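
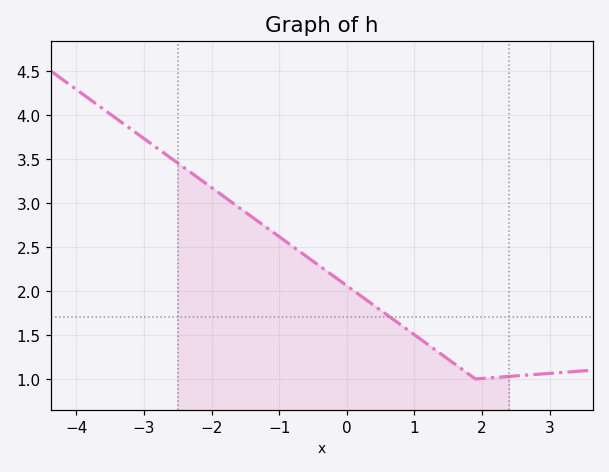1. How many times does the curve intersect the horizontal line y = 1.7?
1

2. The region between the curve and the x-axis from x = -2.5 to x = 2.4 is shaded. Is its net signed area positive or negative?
positive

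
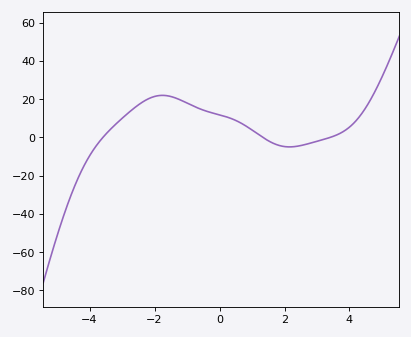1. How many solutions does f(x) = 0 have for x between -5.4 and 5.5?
3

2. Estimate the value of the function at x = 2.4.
-4.56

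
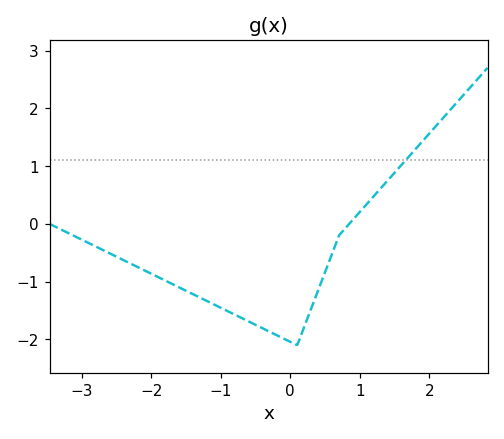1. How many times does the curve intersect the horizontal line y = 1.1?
1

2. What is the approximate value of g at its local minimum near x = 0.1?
-2.1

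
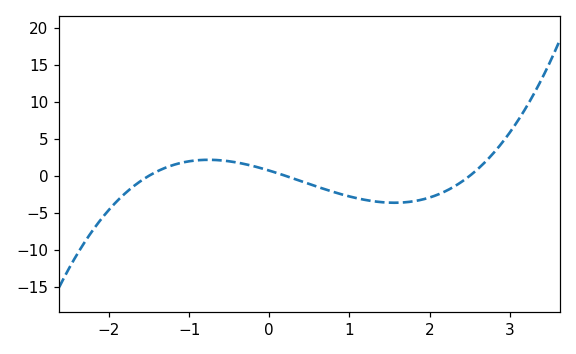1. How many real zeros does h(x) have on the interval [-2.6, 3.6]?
3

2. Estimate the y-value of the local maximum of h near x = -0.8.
2.15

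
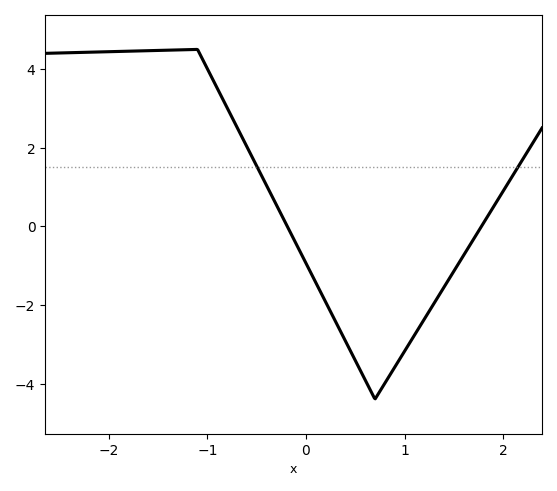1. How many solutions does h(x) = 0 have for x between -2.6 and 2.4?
2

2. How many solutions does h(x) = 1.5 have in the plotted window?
2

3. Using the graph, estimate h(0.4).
-3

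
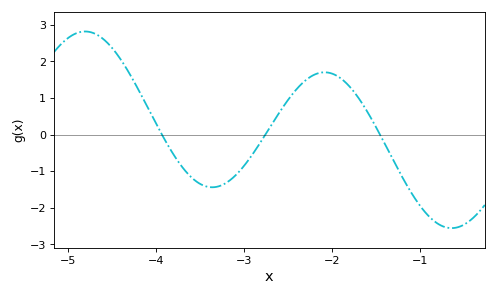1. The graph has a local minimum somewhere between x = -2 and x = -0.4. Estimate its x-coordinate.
-0.638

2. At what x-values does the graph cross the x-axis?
-3.93, -2.75, -1.45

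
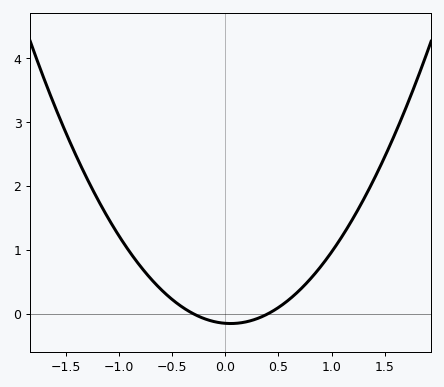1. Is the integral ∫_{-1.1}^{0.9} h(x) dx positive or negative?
positive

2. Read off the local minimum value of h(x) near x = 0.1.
-0.2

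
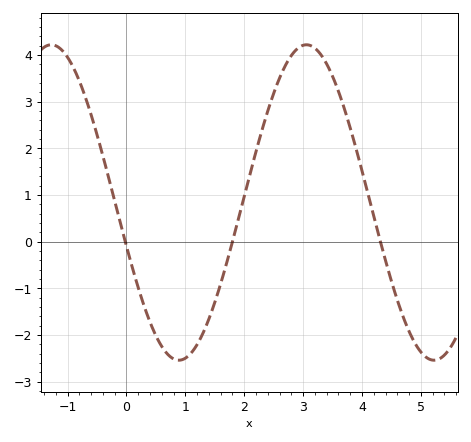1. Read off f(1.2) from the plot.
-2.2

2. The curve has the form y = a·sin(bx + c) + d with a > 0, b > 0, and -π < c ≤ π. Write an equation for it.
y = 3.38sin(1.45x - 2.86) + 0.84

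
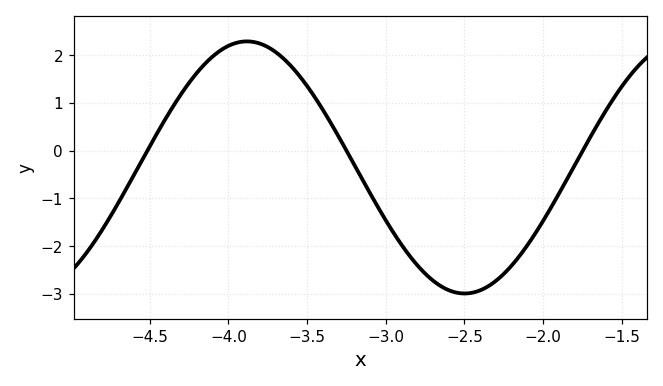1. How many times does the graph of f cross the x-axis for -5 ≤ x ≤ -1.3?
3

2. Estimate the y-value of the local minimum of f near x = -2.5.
-2.99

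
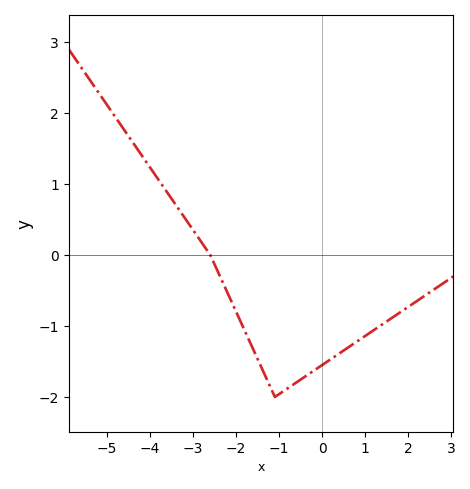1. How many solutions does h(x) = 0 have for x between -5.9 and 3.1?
1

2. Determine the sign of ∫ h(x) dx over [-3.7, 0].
negative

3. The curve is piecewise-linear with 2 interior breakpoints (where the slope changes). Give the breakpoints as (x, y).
(-2.6, 0); (-1.1, -2)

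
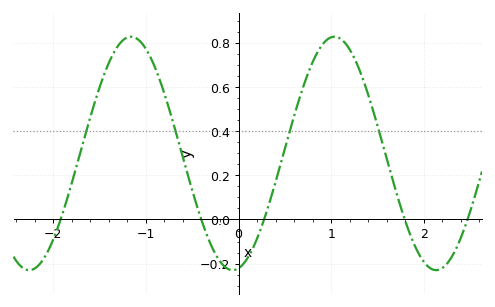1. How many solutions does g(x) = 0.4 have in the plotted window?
4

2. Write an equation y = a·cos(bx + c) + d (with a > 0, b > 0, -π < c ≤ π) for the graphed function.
y = 0.53cos(2.86x - 2.96) + 0.3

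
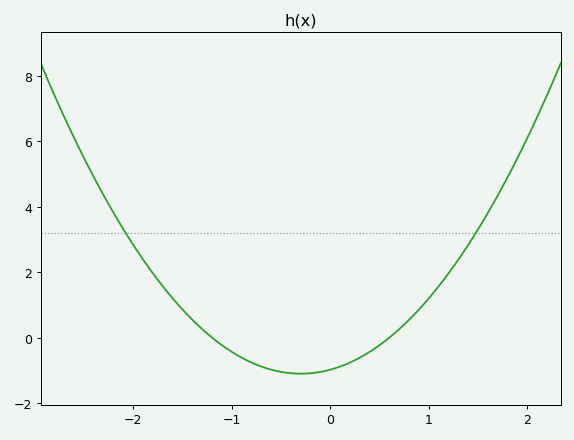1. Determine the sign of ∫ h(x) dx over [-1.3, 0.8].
negative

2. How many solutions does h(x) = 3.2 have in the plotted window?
2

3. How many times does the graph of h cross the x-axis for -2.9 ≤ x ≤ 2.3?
2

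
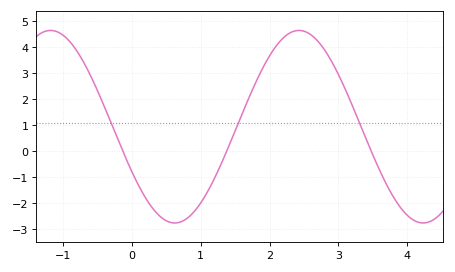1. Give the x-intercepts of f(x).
-0.132, 1.38, 3.48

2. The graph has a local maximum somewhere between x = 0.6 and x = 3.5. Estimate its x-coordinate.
2.43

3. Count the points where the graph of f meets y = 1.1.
3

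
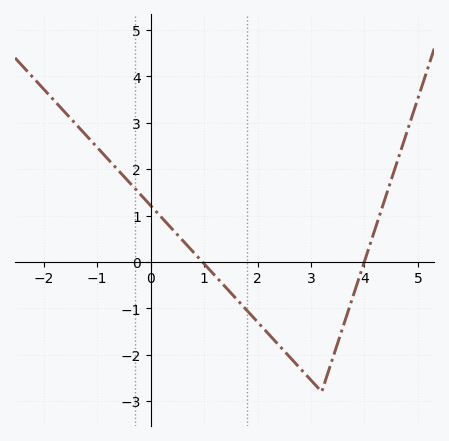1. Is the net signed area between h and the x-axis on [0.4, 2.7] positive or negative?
negative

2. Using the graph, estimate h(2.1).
-1.4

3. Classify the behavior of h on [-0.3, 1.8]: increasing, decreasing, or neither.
decreasing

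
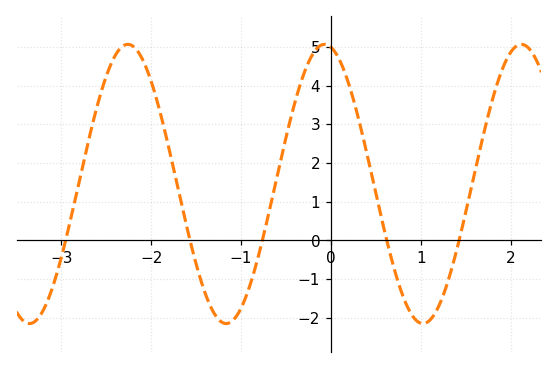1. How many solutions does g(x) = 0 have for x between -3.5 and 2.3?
5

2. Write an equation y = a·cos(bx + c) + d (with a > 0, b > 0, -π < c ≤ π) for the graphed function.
y = 3.61cos(2.9x + 0.2) + 1.46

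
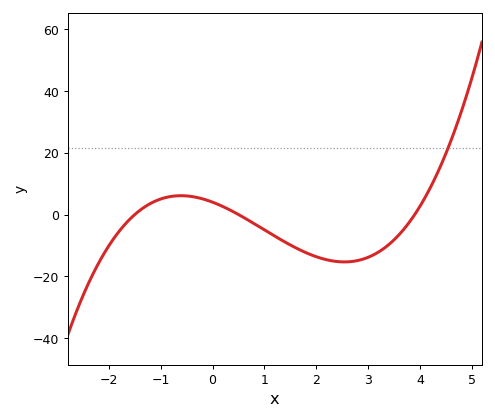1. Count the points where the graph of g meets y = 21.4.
1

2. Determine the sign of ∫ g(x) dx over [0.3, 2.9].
negative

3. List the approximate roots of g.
-1.5, 0.5, 3.9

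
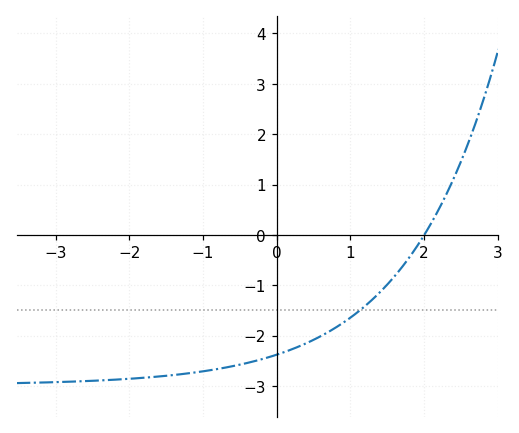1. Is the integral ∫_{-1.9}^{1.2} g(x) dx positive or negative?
negative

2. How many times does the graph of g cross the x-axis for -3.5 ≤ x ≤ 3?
1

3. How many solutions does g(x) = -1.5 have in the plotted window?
1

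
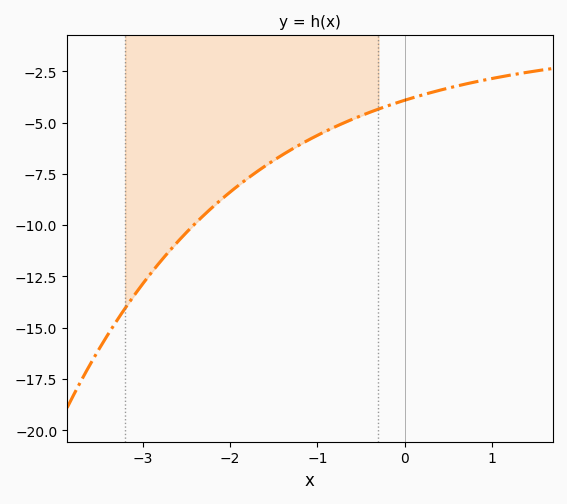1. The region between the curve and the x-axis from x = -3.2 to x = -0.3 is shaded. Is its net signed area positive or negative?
negative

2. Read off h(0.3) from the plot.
-3.54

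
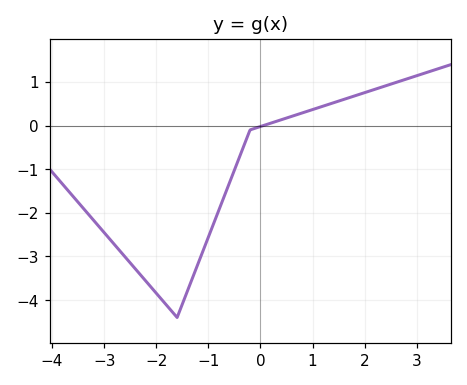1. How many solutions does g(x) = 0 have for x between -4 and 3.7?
1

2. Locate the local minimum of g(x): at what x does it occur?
-1.6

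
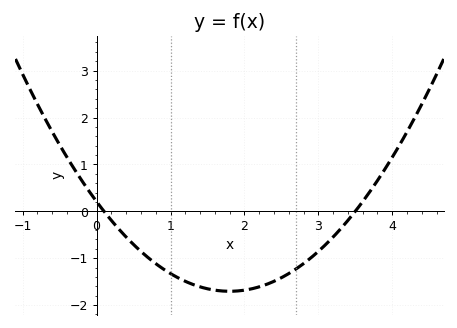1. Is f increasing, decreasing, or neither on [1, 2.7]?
neither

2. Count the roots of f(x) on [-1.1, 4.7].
2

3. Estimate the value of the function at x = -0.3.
0.897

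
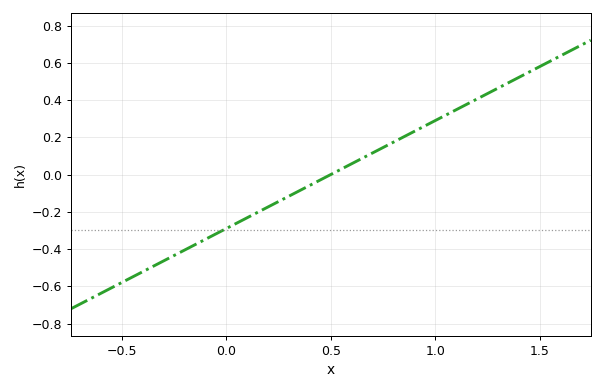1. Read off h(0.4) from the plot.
-0.06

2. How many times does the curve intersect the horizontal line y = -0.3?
1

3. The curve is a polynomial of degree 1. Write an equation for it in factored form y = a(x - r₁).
y = 0.58(x - 0.5)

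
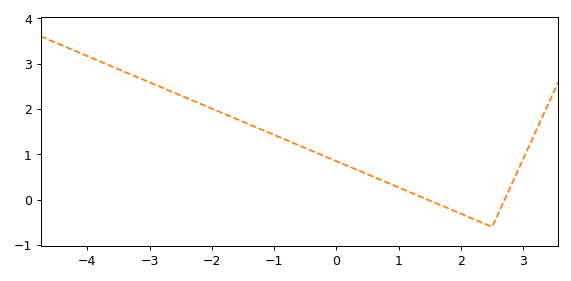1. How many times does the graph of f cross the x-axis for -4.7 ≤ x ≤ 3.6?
2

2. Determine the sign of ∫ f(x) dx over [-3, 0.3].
positive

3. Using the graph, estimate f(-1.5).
1.7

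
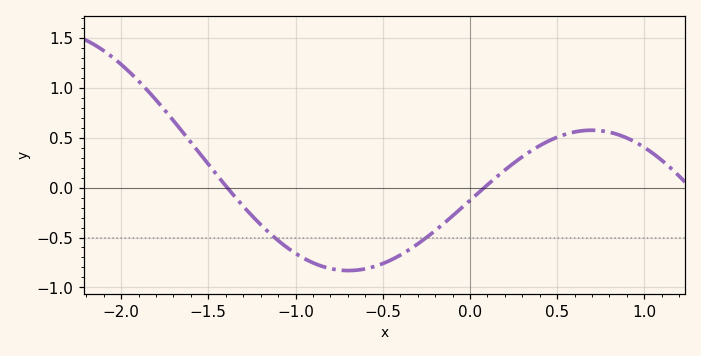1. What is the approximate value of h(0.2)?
0.2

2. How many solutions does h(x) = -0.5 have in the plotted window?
2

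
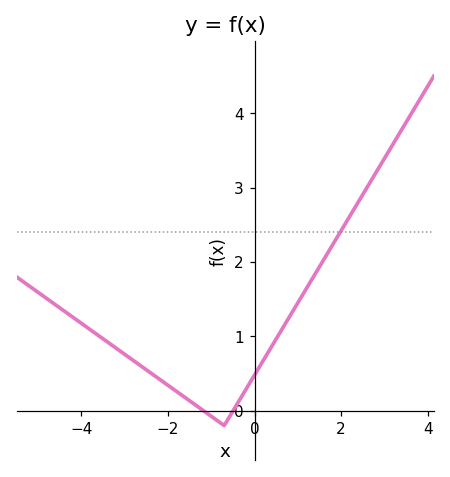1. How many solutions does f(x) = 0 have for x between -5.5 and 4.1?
2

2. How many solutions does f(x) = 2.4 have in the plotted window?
1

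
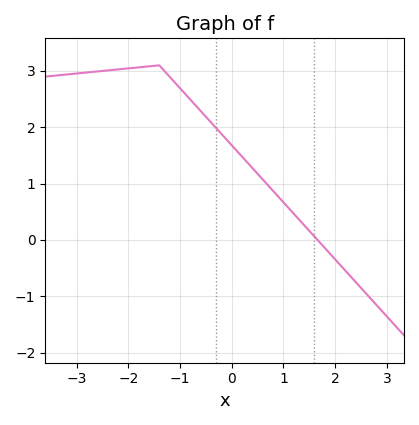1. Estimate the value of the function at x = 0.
1.68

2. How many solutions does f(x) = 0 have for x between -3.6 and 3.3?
1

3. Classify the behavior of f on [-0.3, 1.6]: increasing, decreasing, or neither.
decreasing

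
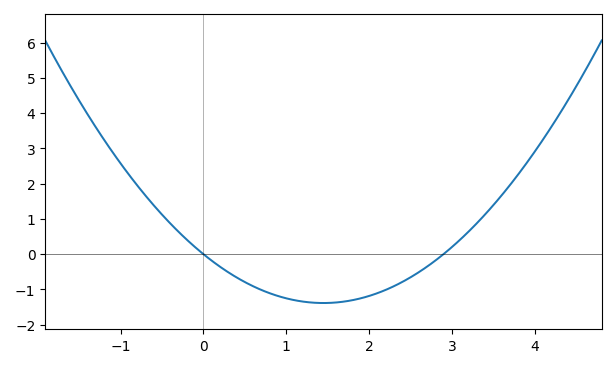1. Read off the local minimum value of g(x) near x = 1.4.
-1.39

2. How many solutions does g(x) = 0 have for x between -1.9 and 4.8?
2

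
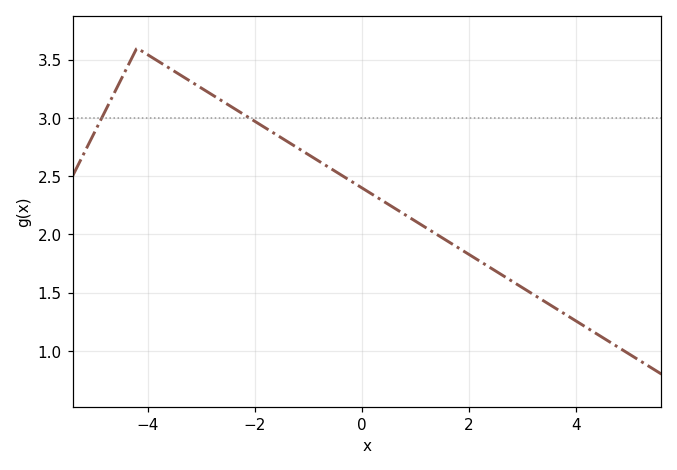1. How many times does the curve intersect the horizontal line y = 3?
2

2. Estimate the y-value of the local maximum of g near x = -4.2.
3.6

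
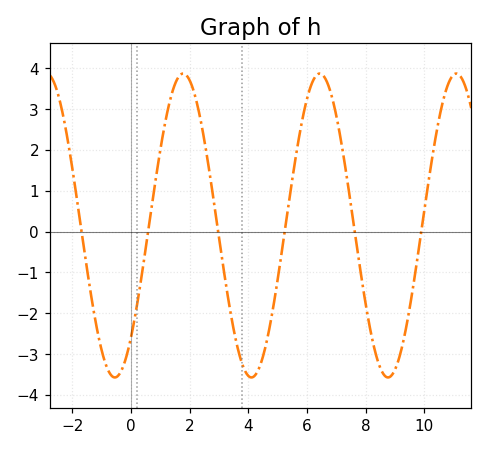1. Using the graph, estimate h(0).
-2.6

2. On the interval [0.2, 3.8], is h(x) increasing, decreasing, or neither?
neither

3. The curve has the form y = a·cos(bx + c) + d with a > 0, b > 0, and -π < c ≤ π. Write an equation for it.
y = 3.72cos(1.35x - 2.4) + 0.15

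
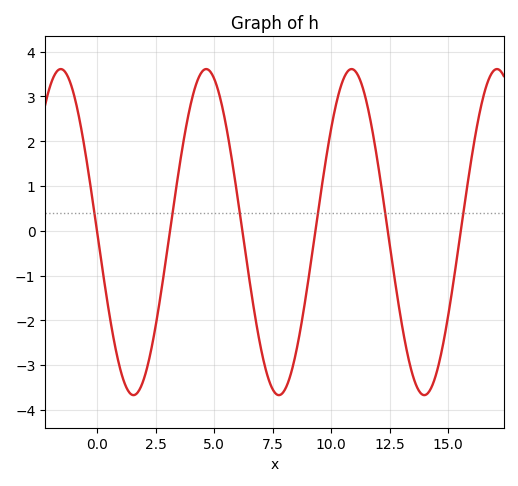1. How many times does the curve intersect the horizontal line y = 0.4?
6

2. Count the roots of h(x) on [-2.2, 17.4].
6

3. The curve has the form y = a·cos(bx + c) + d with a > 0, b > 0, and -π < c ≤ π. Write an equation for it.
y = 3.64cos(1x + 1.6) - 0.03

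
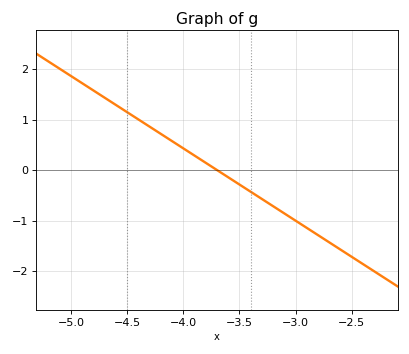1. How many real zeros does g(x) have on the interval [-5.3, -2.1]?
1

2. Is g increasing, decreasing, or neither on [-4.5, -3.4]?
decreasing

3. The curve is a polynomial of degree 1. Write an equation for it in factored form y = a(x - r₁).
y = -1.43(x + 3.7)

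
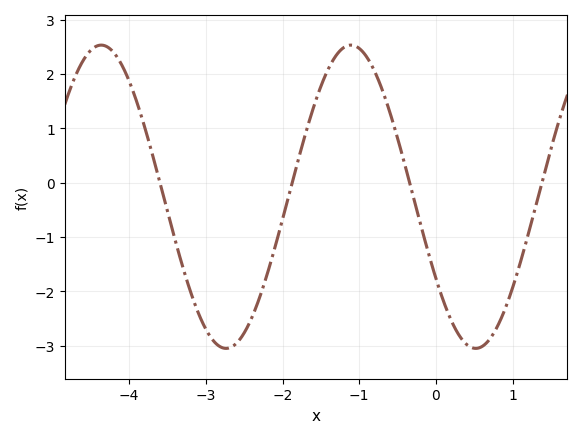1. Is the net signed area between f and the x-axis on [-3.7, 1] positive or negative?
negative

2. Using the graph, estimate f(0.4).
-2.98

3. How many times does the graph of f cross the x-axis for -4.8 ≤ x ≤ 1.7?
4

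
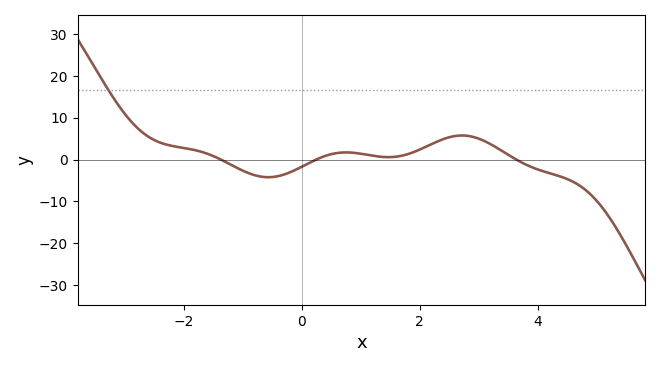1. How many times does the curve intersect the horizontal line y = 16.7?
1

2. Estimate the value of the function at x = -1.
-3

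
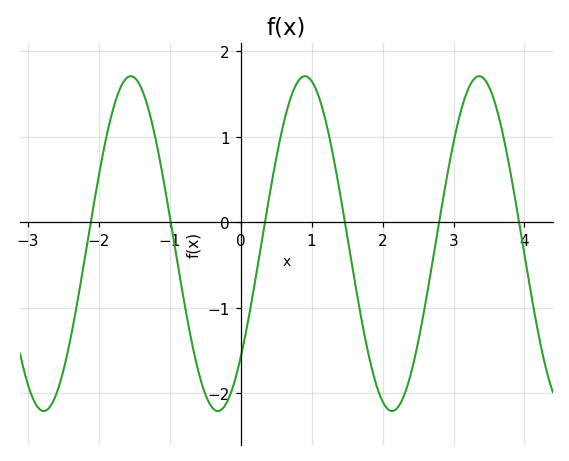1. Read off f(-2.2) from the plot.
-0.4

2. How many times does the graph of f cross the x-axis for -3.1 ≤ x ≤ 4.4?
6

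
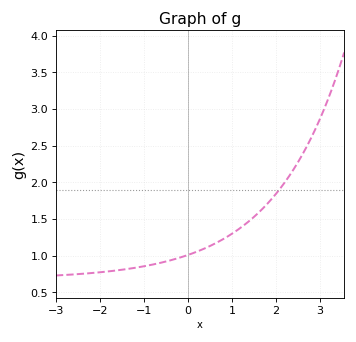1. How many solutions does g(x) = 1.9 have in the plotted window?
1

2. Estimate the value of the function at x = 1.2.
1.4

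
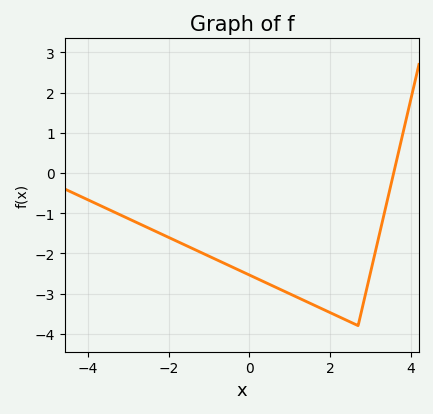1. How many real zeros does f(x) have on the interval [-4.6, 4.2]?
1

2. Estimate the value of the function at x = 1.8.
-3.38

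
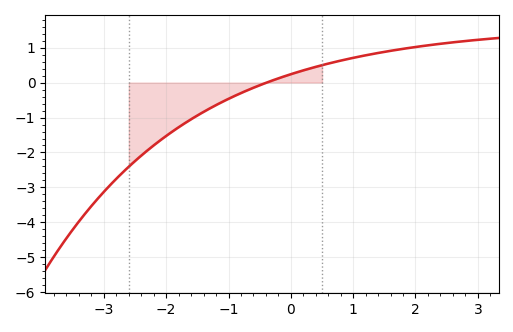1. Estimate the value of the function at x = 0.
0.2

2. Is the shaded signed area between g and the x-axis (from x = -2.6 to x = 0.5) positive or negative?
negative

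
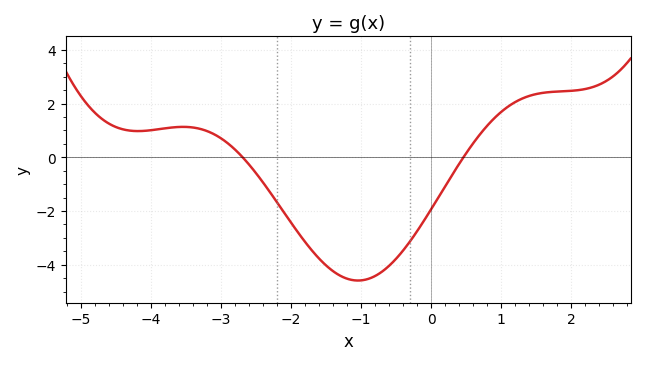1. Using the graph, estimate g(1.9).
2.46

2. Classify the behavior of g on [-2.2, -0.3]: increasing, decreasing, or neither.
neither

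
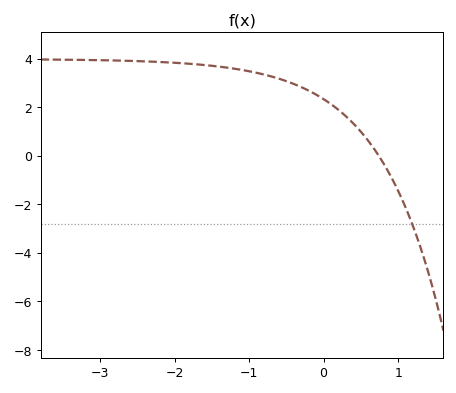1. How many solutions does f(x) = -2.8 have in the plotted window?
1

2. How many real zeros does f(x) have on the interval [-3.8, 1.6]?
1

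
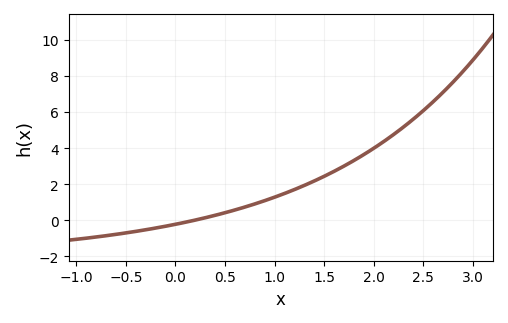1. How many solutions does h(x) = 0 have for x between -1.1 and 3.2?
1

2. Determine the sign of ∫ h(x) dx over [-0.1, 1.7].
positive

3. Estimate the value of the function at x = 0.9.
1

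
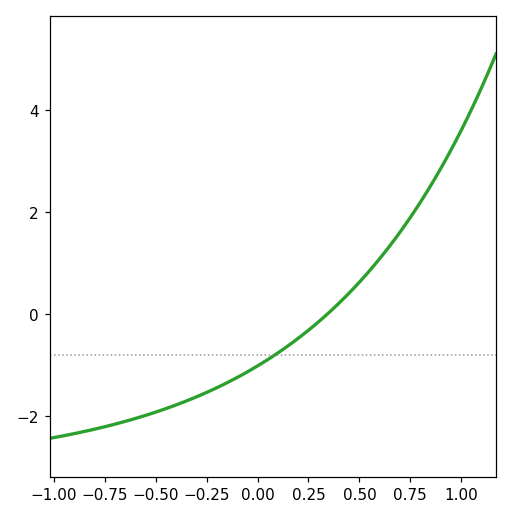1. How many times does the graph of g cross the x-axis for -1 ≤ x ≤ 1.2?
1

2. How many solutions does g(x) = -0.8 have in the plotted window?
1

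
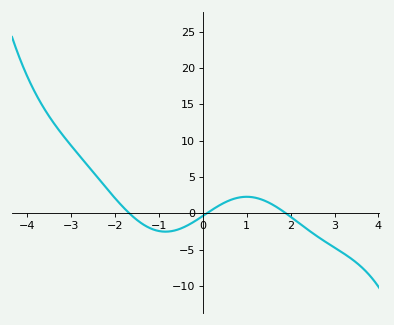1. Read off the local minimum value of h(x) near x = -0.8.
-2.5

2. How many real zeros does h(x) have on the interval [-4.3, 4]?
3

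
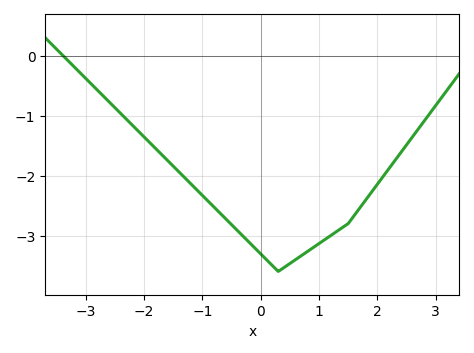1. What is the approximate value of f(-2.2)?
-1.2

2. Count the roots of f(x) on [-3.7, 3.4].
1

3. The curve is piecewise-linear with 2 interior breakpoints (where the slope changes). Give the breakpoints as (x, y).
(0.3, -3.6); (1.5, -2.8)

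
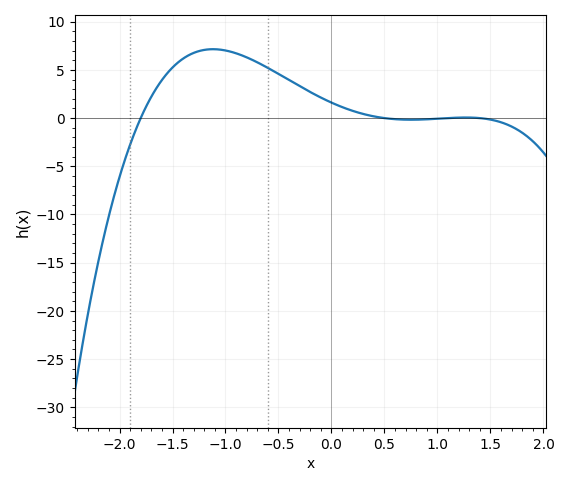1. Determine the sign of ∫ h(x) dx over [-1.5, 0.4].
positive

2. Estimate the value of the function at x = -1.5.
5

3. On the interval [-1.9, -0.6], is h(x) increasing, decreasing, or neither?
neither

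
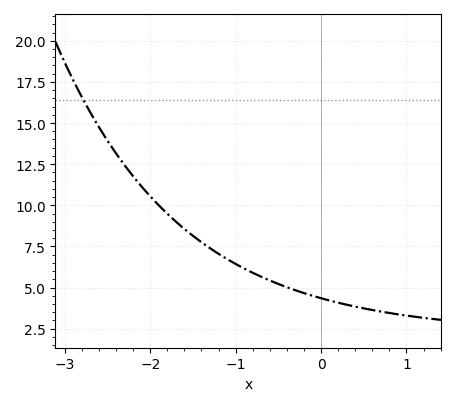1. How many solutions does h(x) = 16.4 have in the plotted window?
1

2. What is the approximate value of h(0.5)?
3.8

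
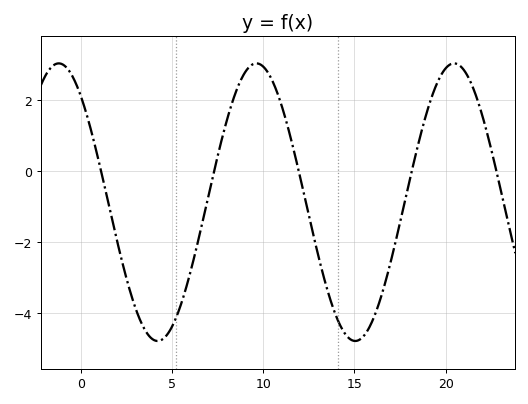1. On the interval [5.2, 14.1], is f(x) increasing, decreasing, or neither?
neither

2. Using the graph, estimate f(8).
1.4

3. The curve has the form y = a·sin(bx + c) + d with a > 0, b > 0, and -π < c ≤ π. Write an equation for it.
y = 3.91sin(0.58x + 2.3) - 0.87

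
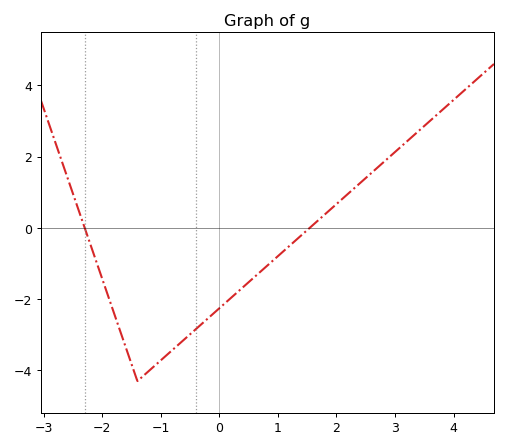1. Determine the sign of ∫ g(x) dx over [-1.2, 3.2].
negative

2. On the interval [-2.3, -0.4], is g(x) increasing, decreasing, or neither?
neither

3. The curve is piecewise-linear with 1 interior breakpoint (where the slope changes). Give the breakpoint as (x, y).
(-1.4, -4.3)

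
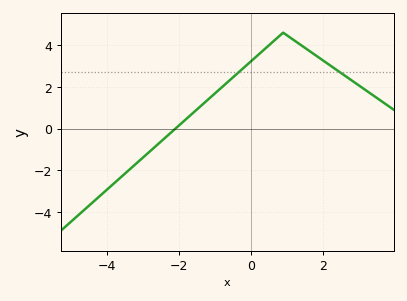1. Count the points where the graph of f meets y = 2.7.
2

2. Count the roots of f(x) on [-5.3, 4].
1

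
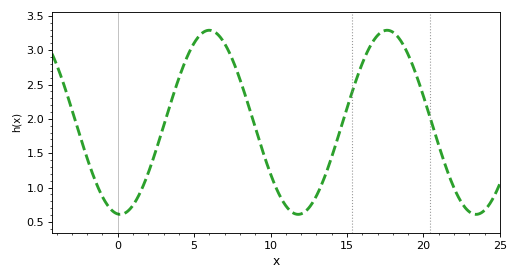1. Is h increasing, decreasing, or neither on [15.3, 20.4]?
neither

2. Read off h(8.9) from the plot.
1.95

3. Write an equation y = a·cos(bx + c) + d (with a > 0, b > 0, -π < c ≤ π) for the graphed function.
y = 1.34cos(0.54x + 3.1) + 1.95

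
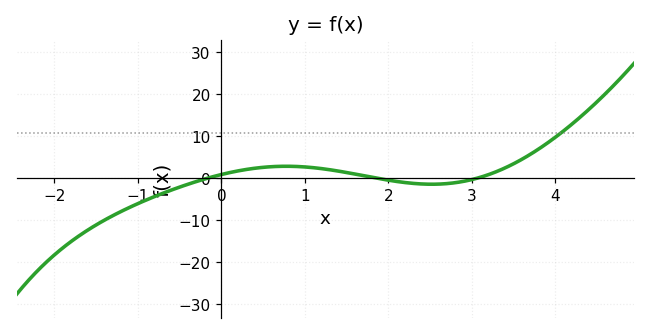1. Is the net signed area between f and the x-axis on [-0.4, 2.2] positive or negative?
positive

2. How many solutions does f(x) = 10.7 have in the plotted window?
1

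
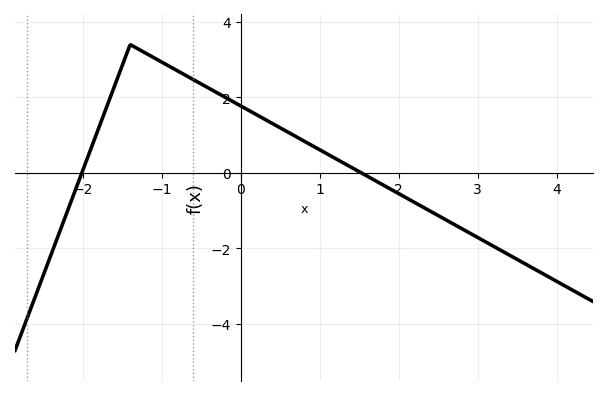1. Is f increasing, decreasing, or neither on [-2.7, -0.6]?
neither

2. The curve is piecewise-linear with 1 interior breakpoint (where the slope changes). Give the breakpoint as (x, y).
(-1.4, 3.4)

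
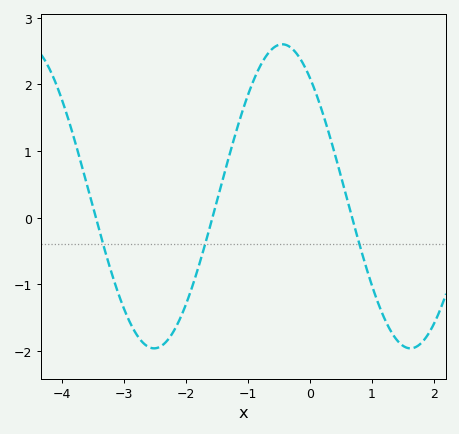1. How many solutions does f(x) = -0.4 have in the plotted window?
3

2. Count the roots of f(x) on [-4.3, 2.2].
3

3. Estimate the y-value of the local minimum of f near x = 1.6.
-2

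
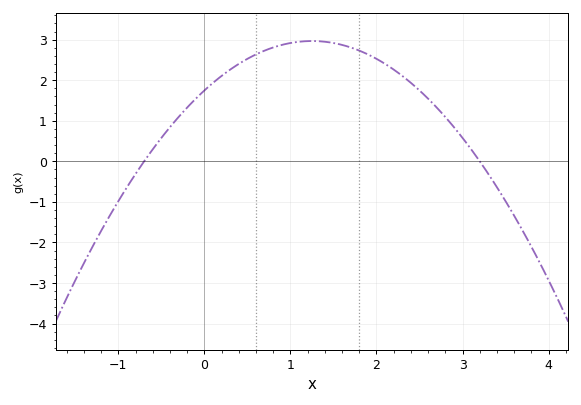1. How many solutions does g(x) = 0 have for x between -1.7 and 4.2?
2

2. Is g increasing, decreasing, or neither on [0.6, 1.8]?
neither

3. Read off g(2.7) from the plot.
1.3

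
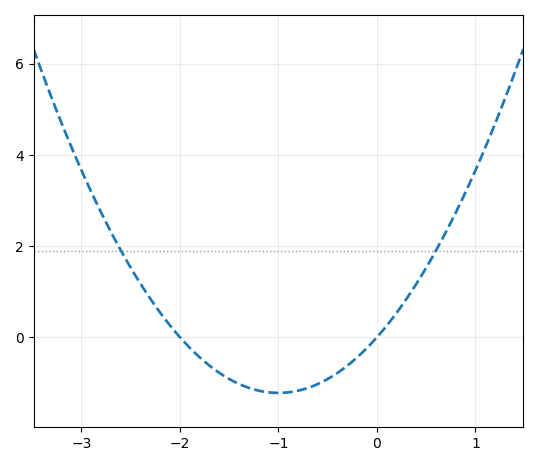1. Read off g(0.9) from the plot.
3.18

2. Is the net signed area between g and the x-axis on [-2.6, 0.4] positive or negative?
negative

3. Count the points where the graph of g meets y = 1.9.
2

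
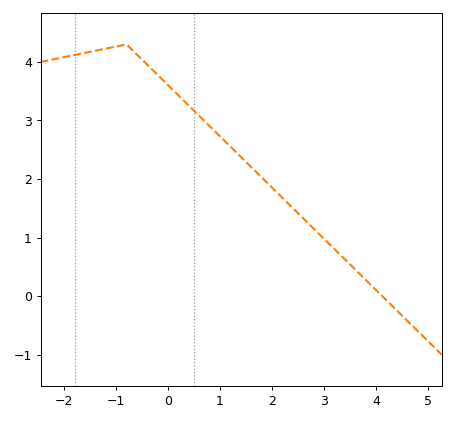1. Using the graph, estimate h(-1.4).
4.2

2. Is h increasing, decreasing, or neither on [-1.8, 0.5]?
neither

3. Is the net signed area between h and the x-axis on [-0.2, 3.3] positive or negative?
positive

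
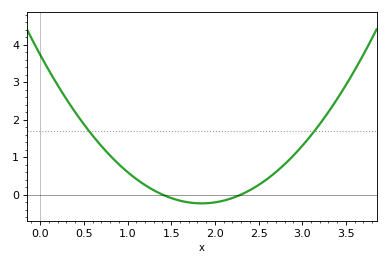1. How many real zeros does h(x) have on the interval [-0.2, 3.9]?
2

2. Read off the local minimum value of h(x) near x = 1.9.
-0.235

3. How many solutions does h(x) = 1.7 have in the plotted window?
2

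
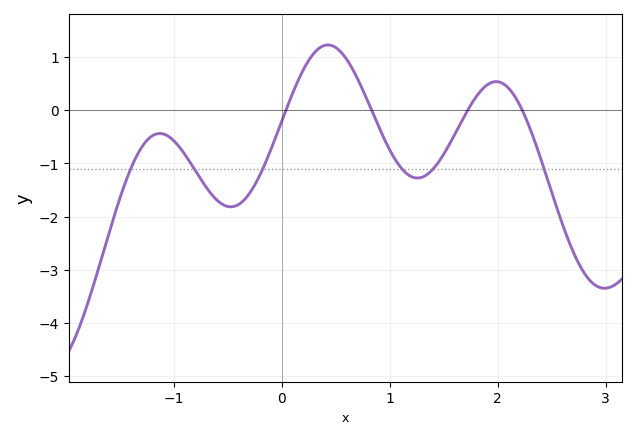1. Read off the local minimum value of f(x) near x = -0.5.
-1.8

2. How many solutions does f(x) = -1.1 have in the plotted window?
6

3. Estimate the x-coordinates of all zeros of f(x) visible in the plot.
0, 0.8, 1.7, 2.2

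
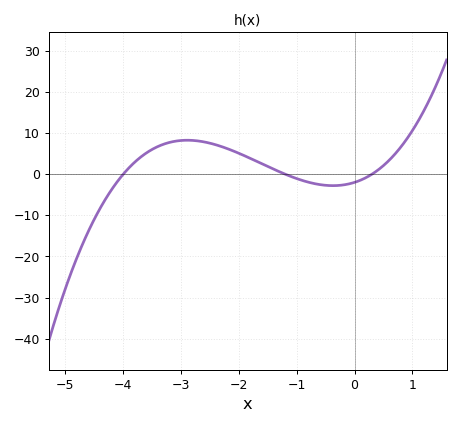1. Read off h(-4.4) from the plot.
-8.3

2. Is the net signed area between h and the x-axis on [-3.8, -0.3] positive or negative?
positive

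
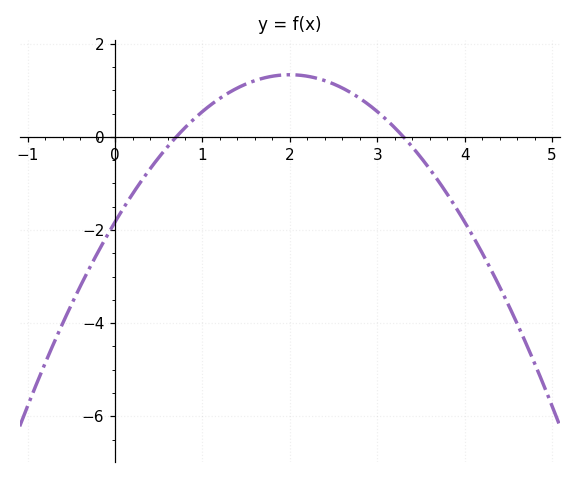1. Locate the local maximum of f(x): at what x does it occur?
2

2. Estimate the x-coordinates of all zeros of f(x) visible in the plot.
0.7, 3.3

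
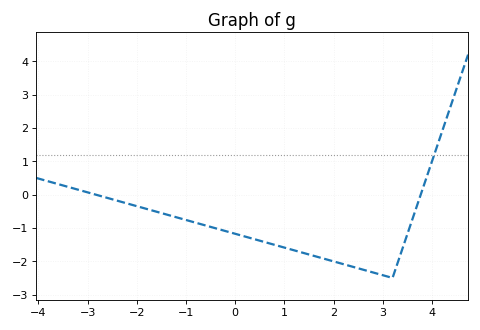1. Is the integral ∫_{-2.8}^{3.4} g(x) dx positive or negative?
negative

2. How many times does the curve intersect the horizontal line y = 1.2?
1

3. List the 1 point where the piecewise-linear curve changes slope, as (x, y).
(3.2, -2.5)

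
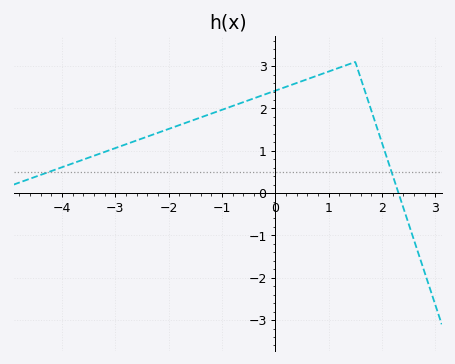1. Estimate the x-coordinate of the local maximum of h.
1.4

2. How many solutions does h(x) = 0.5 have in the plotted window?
2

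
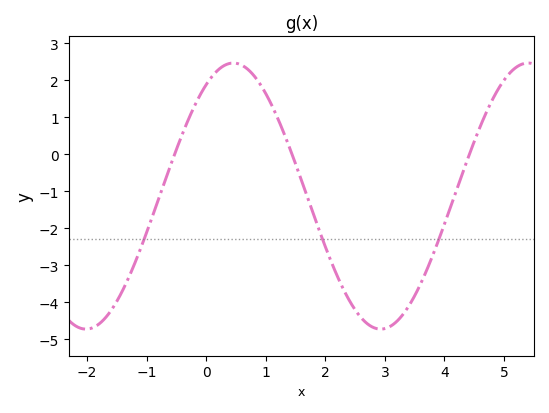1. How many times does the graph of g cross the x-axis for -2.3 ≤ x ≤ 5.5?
3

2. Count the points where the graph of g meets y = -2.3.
3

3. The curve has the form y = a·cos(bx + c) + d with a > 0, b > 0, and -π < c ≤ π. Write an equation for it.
y = 3.6cos(1.27x - 0.58) - 1.13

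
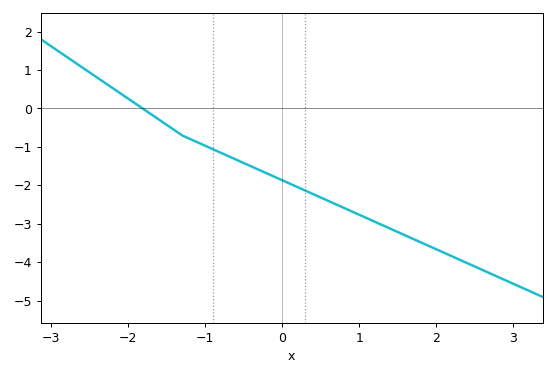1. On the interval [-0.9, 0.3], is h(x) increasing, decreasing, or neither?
decreasing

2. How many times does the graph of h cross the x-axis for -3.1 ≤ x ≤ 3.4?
1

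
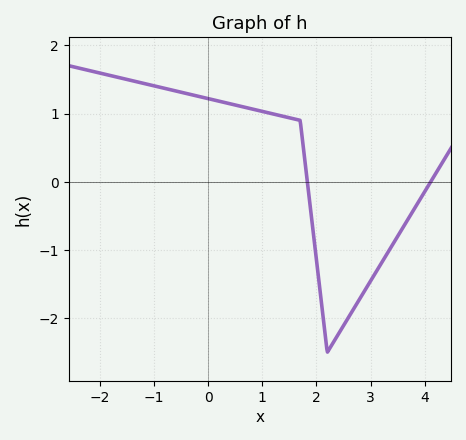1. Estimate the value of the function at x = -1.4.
1.48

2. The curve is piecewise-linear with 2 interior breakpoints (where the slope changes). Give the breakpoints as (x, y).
(1.7, 0.9); (2.2, -2.5)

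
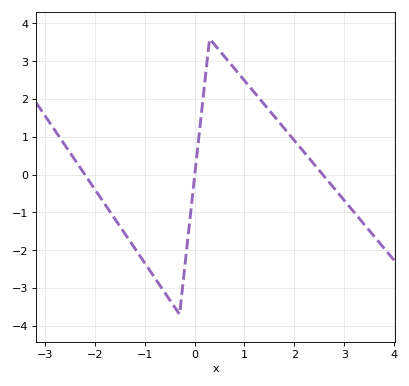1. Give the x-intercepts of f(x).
-2.2, 0, 2.6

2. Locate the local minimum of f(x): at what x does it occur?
-0.3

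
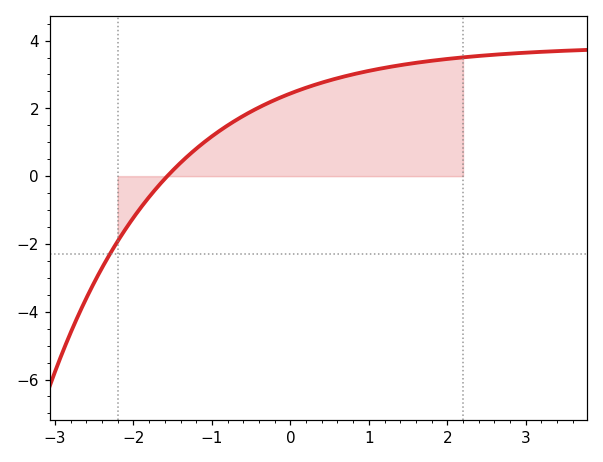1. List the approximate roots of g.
-1.6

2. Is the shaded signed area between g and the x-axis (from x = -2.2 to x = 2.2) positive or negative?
positive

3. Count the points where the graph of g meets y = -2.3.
1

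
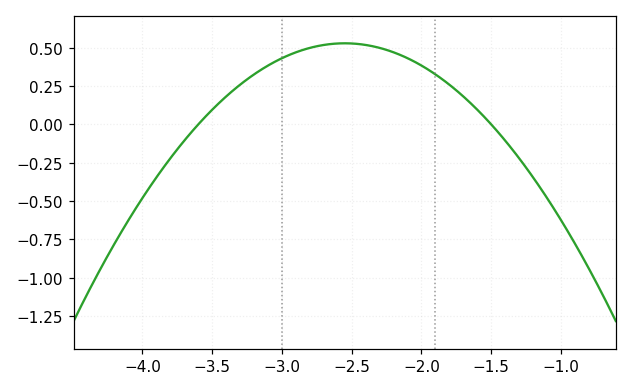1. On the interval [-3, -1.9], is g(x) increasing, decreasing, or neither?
neither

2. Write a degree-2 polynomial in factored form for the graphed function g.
y = -0.48(x + 3.6)(x + 1.5)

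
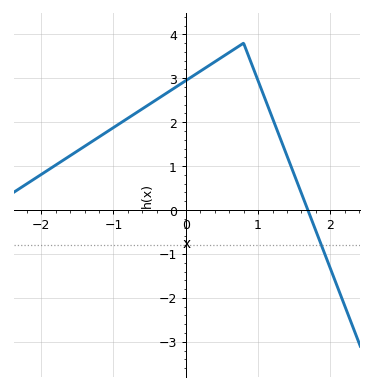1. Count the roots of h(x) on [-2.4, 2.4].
1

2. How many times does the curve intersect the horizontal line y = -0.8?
1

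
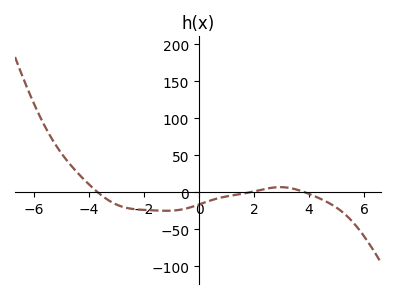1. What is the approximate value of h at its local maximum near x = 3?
6.74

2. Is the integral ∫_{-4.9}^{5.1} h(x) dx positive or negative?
negative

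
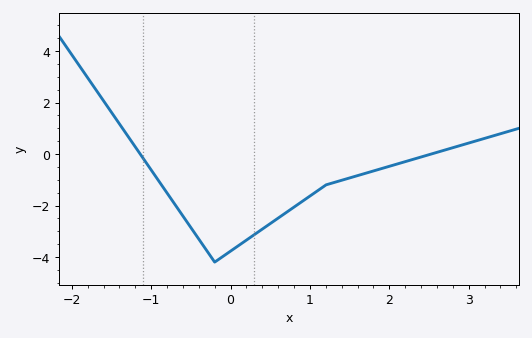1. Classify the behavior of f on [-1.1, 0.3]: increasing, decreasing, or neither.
neither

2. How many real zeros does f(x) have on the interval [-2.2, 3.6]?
2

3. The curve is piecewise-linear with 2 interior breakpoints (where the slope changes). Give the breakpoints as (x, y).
(-0.2, -4.2); (1.2, -1.2)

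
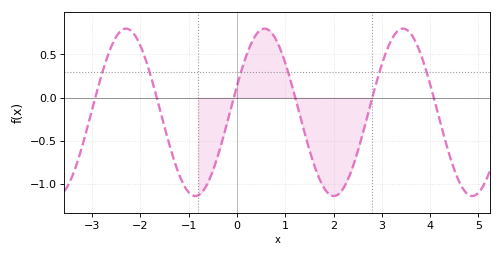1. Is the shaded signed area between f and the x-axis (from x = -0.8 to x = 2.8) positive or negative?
negative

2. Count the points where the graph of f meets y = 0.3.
6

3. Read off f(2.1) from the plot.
-1.1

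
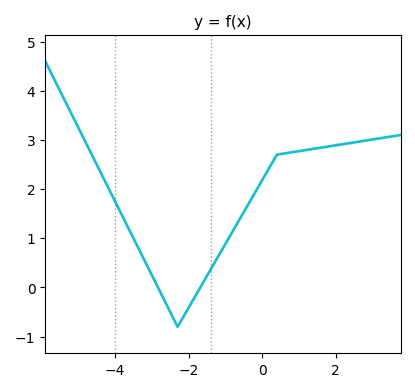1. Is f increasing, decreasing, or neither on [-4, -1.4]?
neither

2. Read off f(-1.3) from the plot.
0.5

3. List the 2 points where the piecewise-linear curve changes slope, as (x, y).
(-2.3, -0.8); (0.4, 2.7)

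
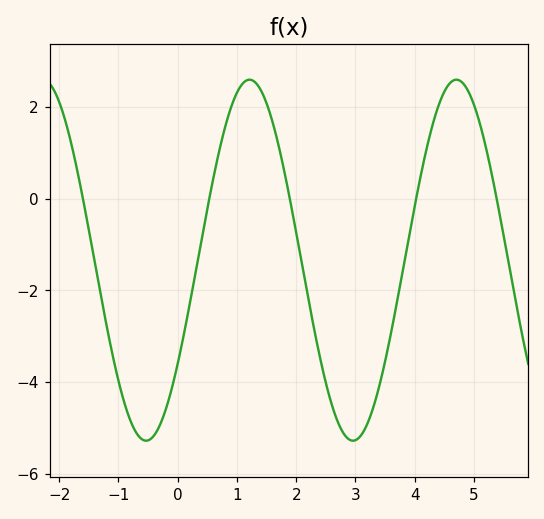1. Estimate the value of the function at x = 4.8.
2.54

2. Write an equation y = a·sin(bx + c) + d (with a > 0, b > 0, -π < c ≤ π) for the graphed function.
y = 3.94sin(1.8x - 0.612) - 1.34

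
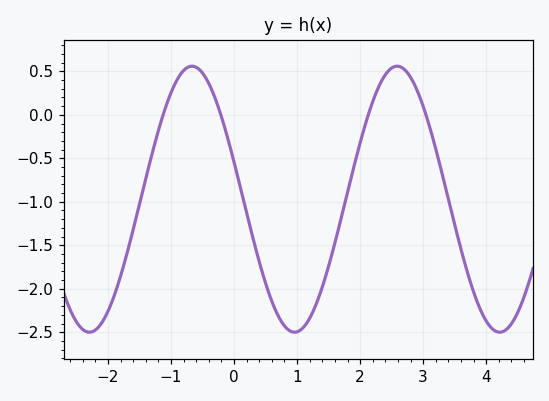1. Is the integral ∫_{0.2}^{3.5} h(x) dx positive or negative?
negative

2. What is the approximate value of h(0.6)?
-2.15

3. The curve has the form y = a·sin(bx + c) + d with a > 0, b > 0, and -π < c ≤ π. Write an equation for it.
y = 1.53sin(1.93x + 2.86) - 0.97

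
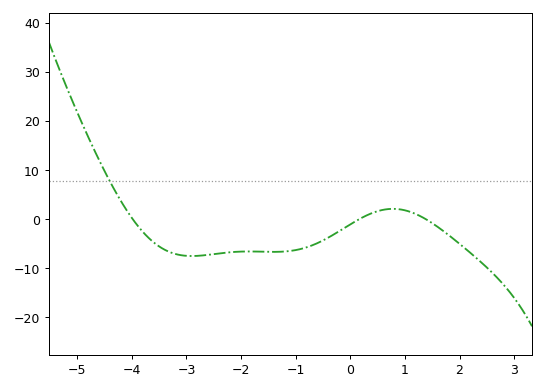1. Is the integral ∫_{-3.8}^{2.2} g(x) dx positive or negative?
negative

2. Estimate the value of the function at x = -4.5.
9.8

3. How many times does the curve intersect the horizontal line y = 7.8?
1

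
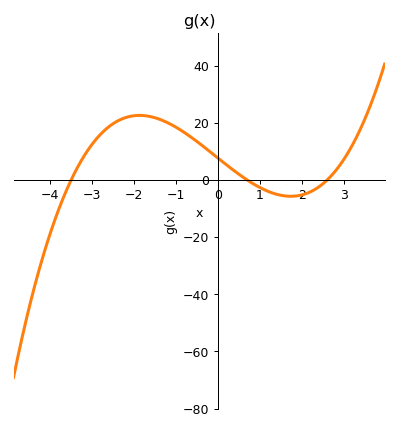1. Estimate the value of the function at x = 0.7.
0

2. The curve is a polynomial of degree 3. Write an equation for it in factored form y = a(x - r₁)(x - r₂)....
y = 1.21(x + 3.5)(x - 0.7)(x - 2.6)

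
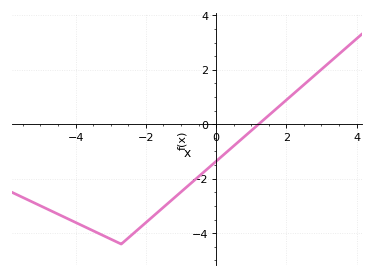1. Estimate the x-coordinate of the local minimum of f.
-2.7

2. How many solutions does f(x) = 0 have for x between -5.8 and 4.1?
1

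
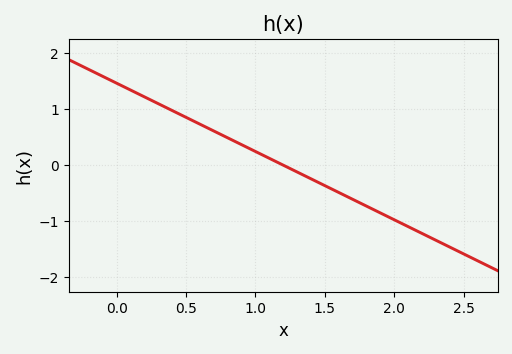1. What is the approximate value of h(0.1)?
1.34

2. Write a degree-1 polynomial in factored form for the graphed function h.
y = -1.22(x - 1.2)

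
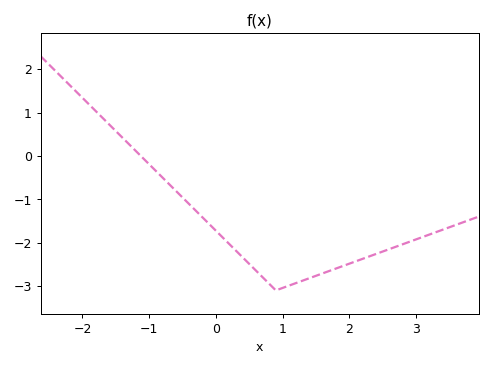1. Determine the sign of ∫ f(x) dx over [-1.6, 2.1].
negative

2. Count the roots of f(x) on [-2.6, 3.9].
1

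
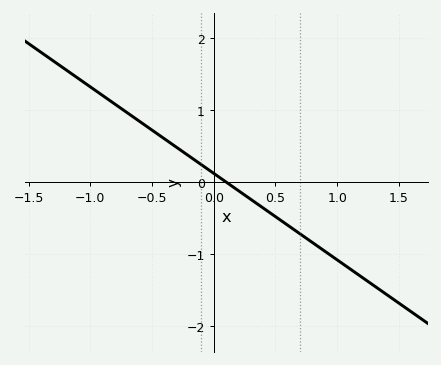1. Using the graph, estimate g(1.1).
-1.2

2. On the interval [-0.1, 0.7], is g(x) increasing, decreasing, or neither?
decreasing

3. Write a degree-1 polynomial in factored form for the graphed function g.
y = -1.2(x - 0.1)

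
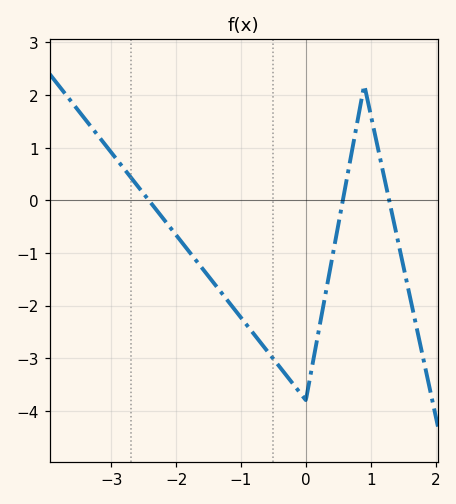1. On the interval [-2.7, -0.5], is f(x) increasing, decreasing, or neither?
decreasing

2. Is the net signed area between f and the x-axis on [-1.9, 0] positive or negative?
negative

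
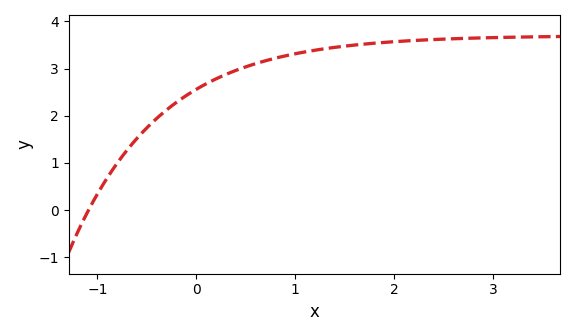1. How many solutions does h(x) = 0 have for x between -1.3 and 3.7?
1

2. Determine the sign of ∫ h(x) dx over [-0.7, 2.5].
positive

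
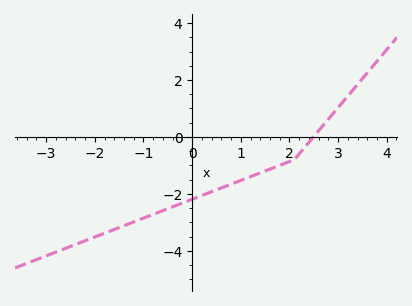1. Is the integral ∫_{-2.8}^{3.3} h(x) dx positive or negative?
negative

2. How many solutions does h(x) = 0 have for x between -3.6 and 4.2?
1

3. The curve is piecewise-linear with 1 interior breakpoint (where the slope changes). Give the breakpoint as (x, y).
(2.1, -0.8)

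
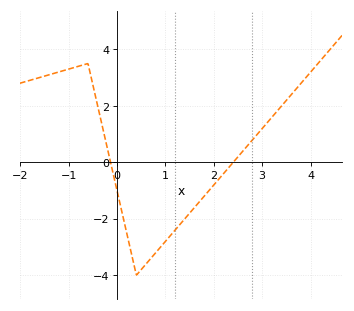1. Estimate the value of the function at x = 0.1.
-1.75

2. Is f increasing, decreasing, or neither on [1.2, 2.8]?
increasing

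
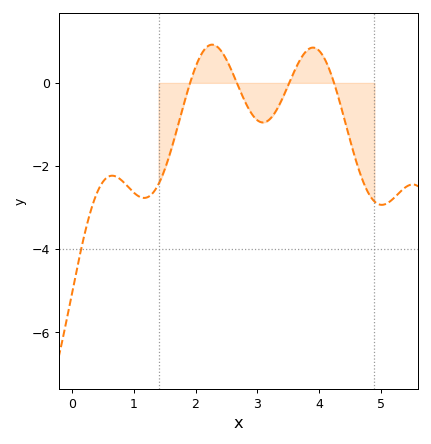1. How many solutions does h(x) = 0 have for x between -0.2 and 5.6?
4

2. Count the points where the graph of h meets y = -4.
1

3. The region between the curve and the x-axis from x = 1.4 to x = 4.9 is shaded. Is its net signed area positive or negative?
negative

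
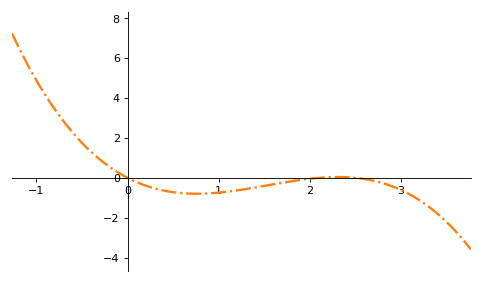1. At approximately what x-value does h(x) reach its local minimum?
0.8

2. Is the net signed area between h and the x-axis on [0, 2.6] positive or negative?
negative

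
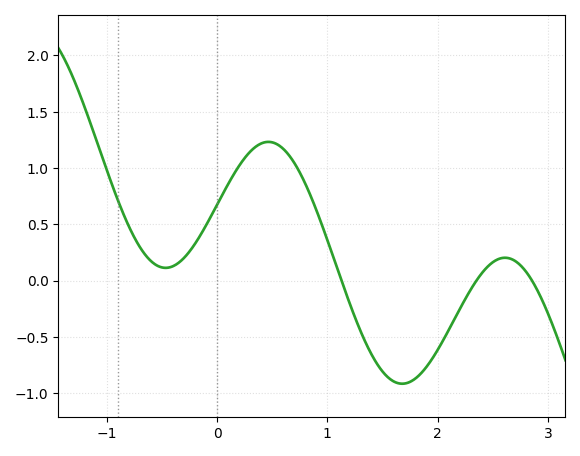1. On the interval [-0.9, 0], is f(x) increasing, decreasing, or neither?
neither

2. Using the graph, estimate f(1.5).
-0.8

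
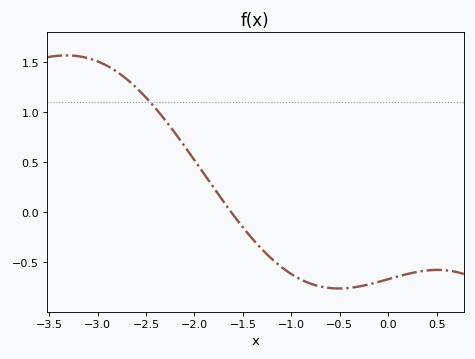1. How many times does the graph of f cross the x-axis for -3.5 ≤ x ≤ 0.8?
1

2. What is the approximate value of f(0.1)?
-0.65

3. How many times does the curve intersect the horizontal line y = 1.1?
1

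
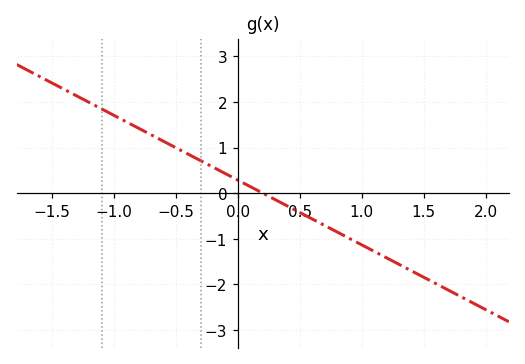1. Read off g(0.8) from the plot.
-0.852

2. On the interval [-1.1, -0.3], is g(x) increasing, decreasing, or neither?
decreasing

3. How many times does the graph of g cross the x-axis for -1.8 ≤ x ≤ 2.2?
1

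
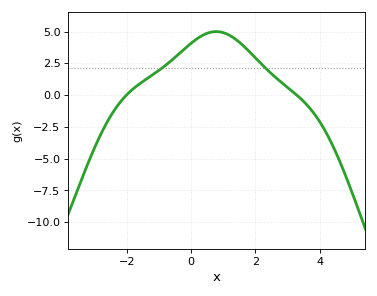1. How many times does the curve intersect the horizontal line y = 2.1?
2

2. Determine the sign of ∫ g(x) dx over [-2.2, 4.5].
positive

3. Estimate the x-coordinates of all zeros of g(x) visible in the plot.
-2.01, 3.29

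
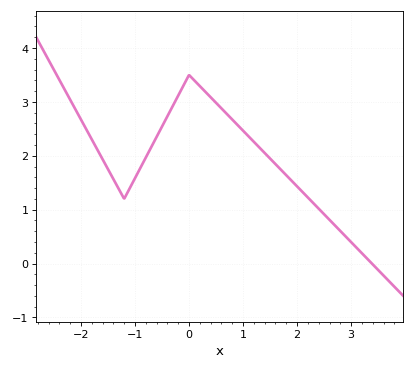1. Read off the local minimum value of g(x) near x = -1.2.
1.2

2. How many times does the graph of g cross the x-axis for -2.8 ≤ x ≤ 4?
1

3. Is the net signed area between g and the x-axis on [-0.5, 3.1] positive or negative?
positive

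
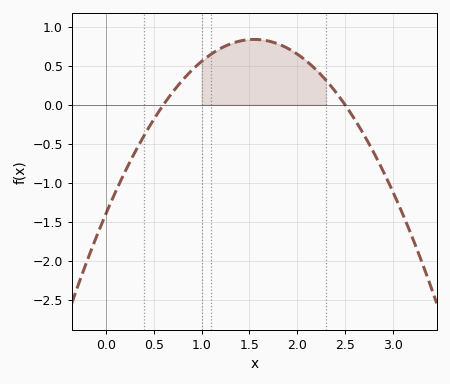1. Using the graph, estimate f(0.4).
-0.391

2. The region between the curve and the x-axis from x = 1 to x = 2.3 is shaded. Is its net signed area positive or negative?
positive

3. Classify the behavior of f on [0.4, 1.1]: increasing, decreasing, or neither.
increasing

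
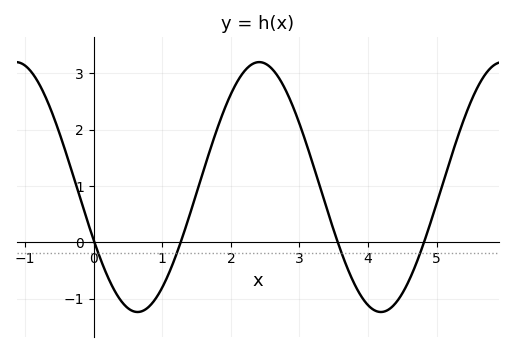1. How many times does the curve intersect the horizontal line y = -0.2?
4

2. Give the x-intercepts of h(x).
0, 1.3, 3.6, 4.8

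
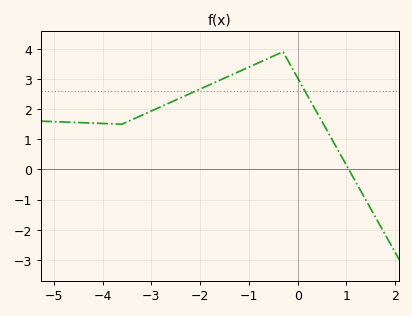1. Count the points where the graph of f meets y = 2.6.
2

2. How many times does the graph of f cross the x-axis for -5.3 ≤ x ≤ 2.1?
1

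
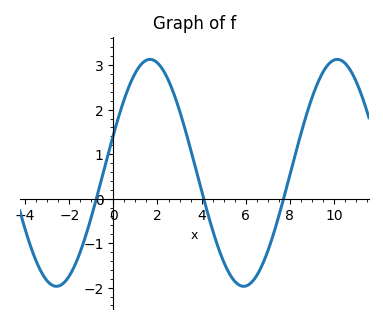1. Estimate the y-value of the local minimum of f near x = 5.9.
-2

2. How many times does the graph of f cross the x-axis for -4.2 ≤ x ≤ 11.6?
3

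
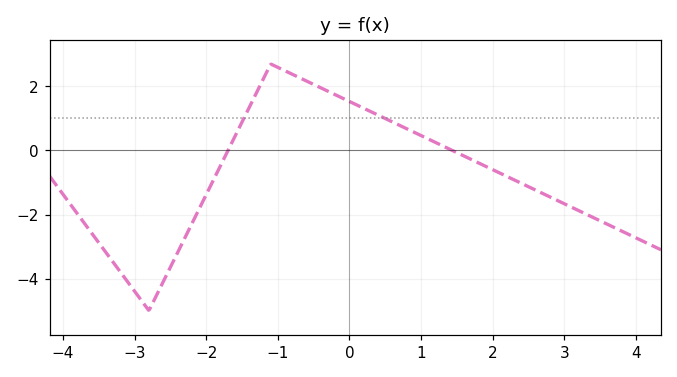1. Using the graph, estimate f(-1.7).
0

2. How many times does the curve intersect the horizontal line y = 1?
2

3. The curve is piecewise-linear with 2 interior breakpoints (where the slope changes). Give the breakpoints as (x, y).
(-2.8, -5); (-1.1, 2.7)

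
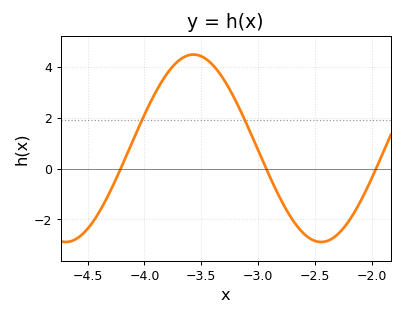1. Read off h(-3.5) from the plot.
4.4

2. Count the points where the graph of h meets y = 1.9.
2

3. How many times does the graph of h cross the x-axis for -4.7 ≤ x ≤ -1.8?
3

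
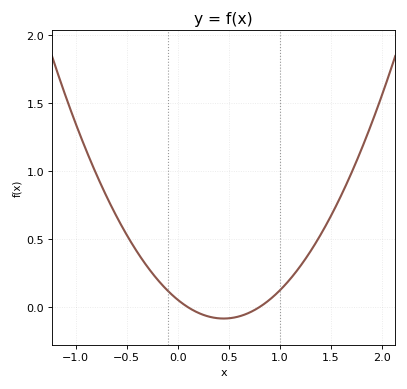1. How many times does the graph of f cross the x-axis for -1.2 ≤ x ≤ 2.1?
2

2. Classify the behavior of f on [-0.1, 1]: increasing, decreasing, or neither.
neither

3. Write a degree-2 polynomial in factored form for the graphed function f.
y = 0.68(x - 0.1)(x - 0.8)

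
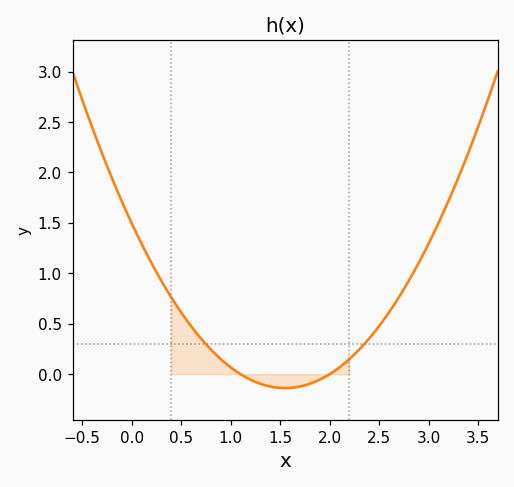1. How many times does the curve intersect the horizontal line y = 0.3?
2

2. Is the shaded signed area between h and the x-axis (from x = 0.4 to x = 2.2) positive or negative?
positive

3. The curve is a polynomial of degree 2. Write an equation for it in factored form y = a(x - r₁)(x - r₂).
y = 0.68(x - 1.1)(x - 2)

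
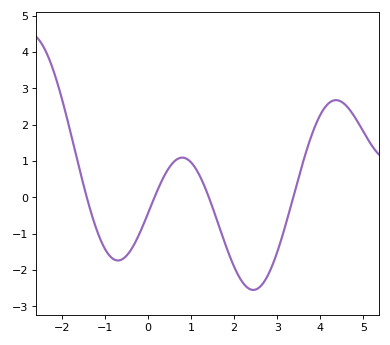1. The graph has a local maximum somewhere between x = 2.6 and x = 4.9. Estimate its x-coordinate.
4.4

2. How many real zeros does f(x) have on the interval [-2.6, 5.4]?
4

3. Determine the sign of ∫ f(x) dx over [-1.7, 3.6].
negative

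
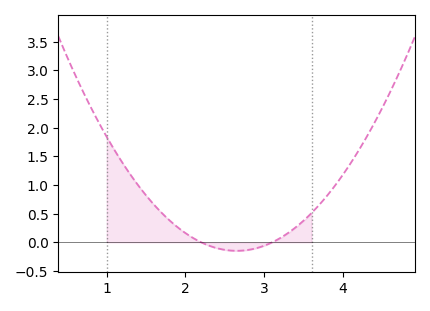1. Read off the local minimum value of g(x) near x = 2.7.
-0.148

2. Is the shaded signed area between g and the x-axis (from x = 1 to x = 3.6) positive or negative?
positive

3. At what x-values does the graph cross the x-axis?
2.2, 3.1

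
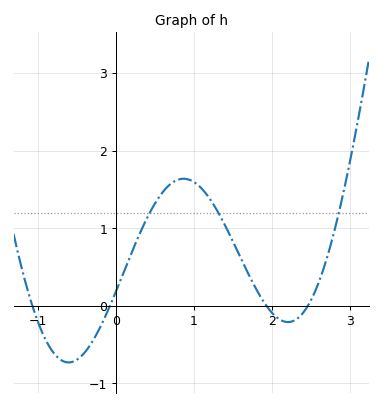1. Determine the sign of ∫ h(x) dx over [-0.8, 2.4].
positive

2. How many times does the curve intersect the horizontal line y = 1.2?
3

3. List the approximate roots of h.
-1.07, -0.076, 1.93, 2.46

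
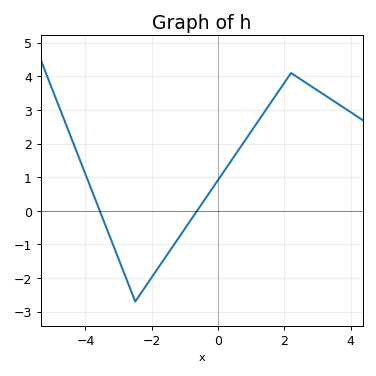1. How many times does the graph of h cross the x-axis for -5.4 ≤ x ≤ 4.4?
2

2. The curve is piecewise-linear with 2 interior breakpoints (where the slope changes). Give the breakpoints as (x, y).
(-2.5, -2.7); (2.2, 4.1)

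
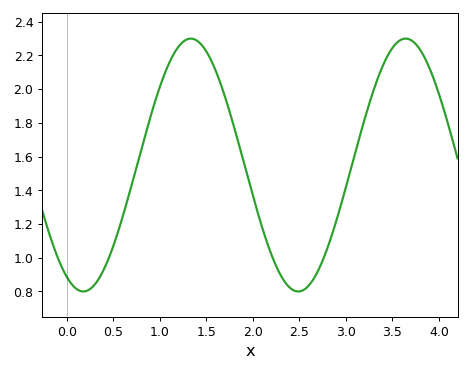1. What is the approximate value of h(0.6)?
1.24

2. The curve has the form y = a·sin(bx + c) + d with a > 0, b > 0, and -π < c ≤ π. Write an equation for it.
y = 0.75sin(2.7x - 2.1) + 1.55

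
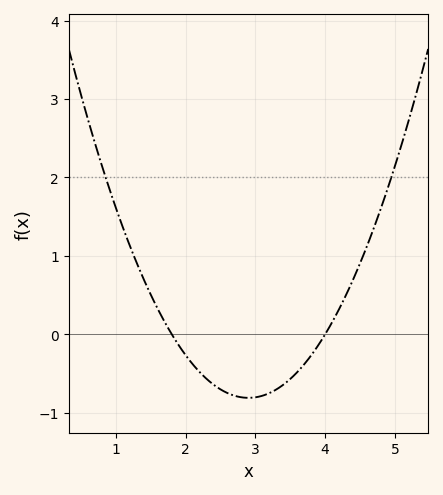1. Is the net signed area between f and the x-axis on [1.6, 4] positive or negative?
negative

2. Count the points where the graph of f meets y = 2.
2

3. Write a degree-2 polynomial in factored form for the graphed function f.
y = 0.67(x - 1.8)(x - 4)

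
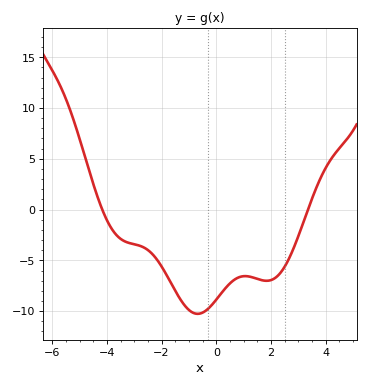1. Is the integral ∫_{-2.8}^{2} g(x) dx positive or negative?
negative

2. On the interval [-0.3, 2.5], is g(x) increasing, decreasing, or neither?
neither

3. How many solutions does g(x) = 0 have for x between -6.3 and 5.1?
2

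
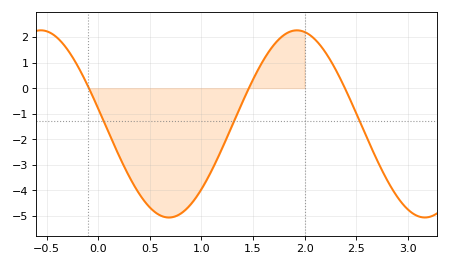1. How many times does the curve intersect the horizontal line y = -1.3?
3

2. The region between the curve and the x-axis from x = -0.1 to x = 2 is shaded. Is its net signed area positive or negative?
negative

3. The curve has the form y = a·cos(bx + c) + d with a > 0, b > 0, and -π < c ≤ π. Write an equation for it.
y = 3.66cos(2.53x + 1.41) - 1.4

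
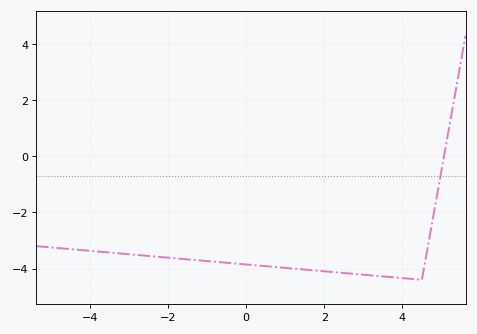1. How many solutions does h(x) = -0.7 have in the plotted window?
1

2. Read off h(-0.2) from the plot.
-3.83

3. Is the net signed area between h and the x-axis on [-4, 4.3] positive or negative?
negative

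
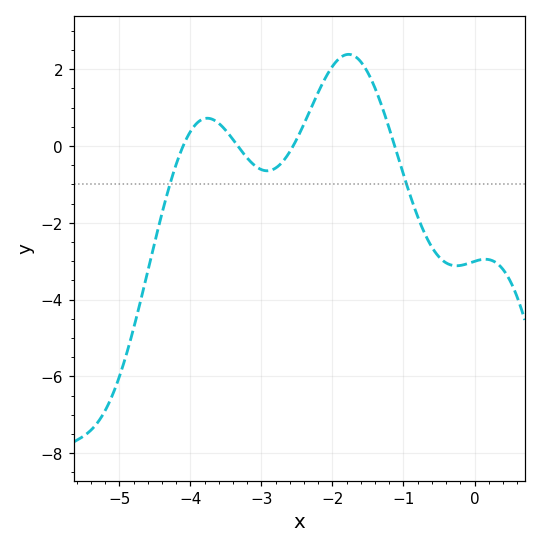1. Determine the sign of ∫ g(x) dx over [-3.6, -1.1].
positive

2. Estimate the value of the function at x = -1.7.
2.35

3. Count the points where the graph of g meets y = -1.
2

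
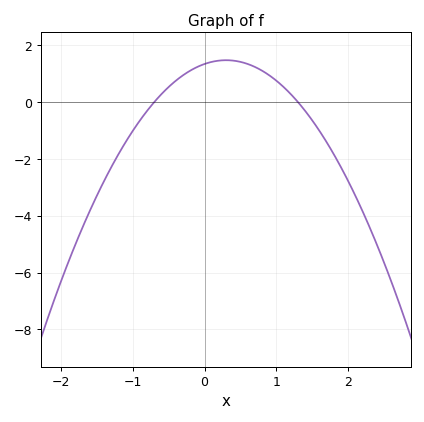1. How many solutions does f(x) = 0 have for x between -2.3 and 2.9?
2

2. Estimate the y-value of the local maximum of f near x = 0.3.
1.4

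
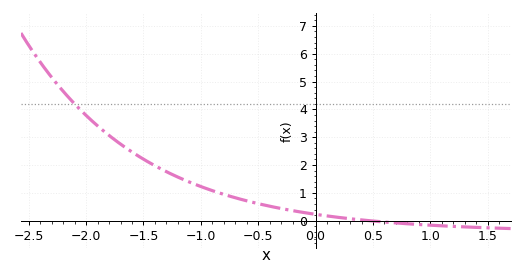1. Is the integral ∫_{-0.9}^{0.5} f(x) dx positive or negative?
positive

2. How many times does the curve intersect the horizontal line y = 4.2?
1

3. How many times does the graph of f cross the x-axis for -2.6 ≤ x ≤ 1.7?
1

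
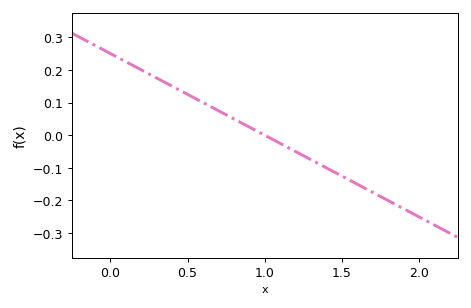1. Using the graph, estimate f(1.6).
-0.15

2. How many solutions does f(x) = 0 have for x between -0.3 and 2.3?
1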